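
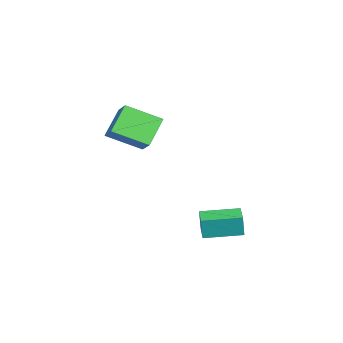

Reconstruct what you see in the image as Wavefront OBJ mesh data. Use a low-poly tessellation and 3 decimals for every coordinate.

v 3.387 1.462 -0.378
v 3.508 1.431 0.624
v 2.758 2.96 -0.257
v 2.878 2.929 0.745
v 4.202 1.811 -0.465
v 4.322 1.78 0.537
v 3.572 3.309 -0.344
v 3.693 3.278 0.658
v -0.34 -1.716 3.461
v 0.138 -3.188 4.233
v 0.409 -1.139 4.097
v 0.888 -2.611 4.869
v 0.732 -1.929 2.391
v 1.211 -3.401 3.163
v 1.482 -1.352 3.027
v 1.96 -2.824 3.799
f 2 4 1
f 5 2 1
f 1 4 3
f 3 5 1
f 2 8 4
f 6 2 5
f 6 8 2
f 4 8 3
f 7 5 3
f 3 8 7
f 7 6 5
f 8 6 7
f 10 12 9
f 13 10 9
f 9 12 11
f 11 13 9
f 10 16 12
f 14 10 13
f 14 16 10
f 12 16 11
f 15 13 11
f 11 16 15
f 15 14 13
f 16 14 15



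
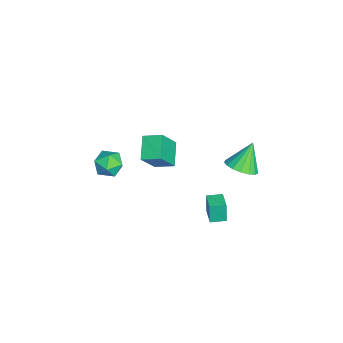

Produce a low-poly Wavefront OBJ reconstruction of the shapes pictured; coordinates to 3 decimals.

v -1.776 -2.855 -0.641
v -0.912 -3.234 -0.708
v -2.188 -3.966 0.328
v -1.324 -4.345 0.261
v -1.444 -3.515 0.7
v -1.189 -2.828 0.1
v -1.911 -4.372 -0.48
v -1.656 -3.685 -1.08
v -0.995 -4.171 -0.609
v -0.706 -3.642 0.12
v -2.394 -3.558 -0.5
v -2.105 -3.029 0.229
v 2.29 1.764 -0.338
v 2.098 1.734 0.836
v 2.143 2.642 -0.34
v 1.951 2.612 0.834
v 3.389 1.948 -0.154
v 3.197 1.918 1.02
v 3.242 2.826 -0.156
v 3.05 2.796 1.018
v -2.552 3.673 -1.439
v -1.854 3.192 -0.891
v -3.308 4.307 0.079
v -1.657 3.625 -0.973
v -1.665 4.07 -1.163
v -1.877 4.424 -1.416
v -2.243 4.606 -1.674
v -2.68 4.574 -1.878
v -3.087 4.336 -1.982
v -3.373 3.946 -1.961
v -3.47 3.494 -1.821
v -3.357 3.083 -1.593
v -3.06 2.807 -1.33
v -2.646 2.729 -1.092
v -2.211 2.868 -0.933
v -0.851 -0.954 2.402
v -0.007 -1.65 3.907
v -0.597 0.111 2.753
v 0.247 -0.584 4.257
v 0.453 -1.016 1.643
v 1.297 -1.711 3.147
v 0.707 0.05 1.993
v 1.551 -0.646 3.498
f 1 12 6
f 1 6 2
f 1 2 8
f 1 8 11
f 1 11 12
f 2 6 10
f 6 12 5
f 12 11 3
f 11 8 7
f 8 2 9
f 4 10 5
f 4 5 3
f 4 3 7
f 4 7 9
f 4 9 10
f 5 10 6
f 3 5 12
f 7 3 11
f 9 7 8
f 10 9 2
f 14 16 13
f 17 14 13
f 13 16 15
f 15 17 13
f 14 20 16
f 18 14 17
f 18 20 14
f 16 20 15
f 19 17 15
f 15 20 19
f 19 18 17
f 20 18 19
f 22 21 24
f 22 24 23
f 24 21 25
f 24 25 23
f 25 21 26
f 25 26 23
f 26 21 27
f 26 27 23
f 27 21 28
f 27 28 23
f 28 21 29
f 28 29 23
f 29 21 30
f 29 30 23
f 30 21 31
f 30 31 23
f 31 21 32
f 31 32 23
f 32 21 33
f 32 33 23
f 33 21 34
f 33 34 23
f 34 21 35
f 34 35 23
f 35 21 22
f 35 22 23
f 37 39 36
f 40 37 36
f 36 39 38
f 38 40 36
f 37 43 39
f 41 37 40
f 41 43 37
f 39 43 38
f 42 40 38
f 38 43 42
f 42 41 40
f 43 41 42



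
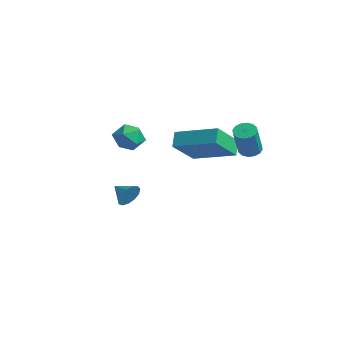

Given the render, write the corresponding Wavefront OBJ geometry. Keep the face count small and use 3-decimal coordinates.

v 1.861 2.669 0.571
v 2.236 3.057 0.593
v 2.833 2.4 2.031
v 2.459 2.011 2.009
v 2.016 3.161 0.732
v 2.613 2.503 2.17
v 1.755 3.132 0.827
v 2.352 2.475 2.265
v 1.522 2.979 0.854
v 2.119 2.322 2.292
v 1.38 2.743 0.805
v 1.978 2.086 2.243
v 1.368 2.488 0.693
v 1.965 1.83 2.131
v 1.487 2.28 0.549
v 2.084 1.623 1.987
v 1.707 2.177 0.41
v 2.304 1.519 1.848
v 1.968 2.205 0.315
v 2.565 1.548 1.753
v 2.201 2.358 0.288
v 2.798 1.701 1.726
v 2.342 2.594 0.337
v 2.94 1.937 1.775
v 2.355 2.85 0.449
v 2.952 2.192 1.887
v -1.485 -1.188 0.706
v -0.74 -1.024 0.943
v -1.42 -2.336 1.297
v -0.675 -2.172 1.534
v -1.29 -1.769 1.845
v -1.33 -1.059 1.48
v -0.83 -2.301 0.76
v -0.87 -1.591 0.395
v -0.334 -1.712 0.976
v -0.619 -1.383 1.646
v -1.541 -1.977 0.594
v -1.826 -1.648 1.264
v -3.515 -0.379 -3.701
v -3.238 -0.667 -3.15
v -4.425 -0.641 -3.379
v -3.31 -0.303 -3.057
v -3.446 0.038 -3.168
v -3.605 0.245 -3.448
v -3.735 0.255 -3.808
v -3.795 0.063 -4.134
v -3.766 -0.269 -4.323
v -3.657 -0.637 -4.314
v -3.504 -0.922 -4.11
v -3.353 -1.036 -3.776
v -3.254 -0.941 -3.418
v -1.864 2.13 -0.375
v -1.381 0.781 0.827
v -0.121 3.292 0.229
v 0.362 1.943 1.431
v -1.382 1.737 -1.011
v -0.899 0.388 0.191
v 0.361 2.899 -0.407
v 0.844 1.55 0.795
f 2 1 5
f 2 5 3
f 3 5 6
f 3 6 4
f 5 1 7
f 5 7 6
f 6 7 8
f 6 8 4
f 7 1 9
f 7 9 8
f 8 9 10
f 8 10 4
f 9 1 11
f 9 11 10
f 10 11 12
f 10 12 4
f 11 1 13
f 11 13 12
f 12 13 14
f 12 14 4
f 13 1 15
f 13 15 14
f 14 15 16
f 14 16 4
f 15 1 17
f 15 17 16
f 16 17 18
f 16 18 4
f 17 1 19
f 17 19 18
f 18 19 20
f 18 20 4
f 19 1 21
f 19 21 20
f 20 21 22
f 20 22 4
f 21 1 23
f 21 23 22
f 22 23 24
f 22 24 4
f 23 1 25
f 23 25 24
f 24 25 26
f 24 26 4
f 25 1 2
f 25 2 26
f 26 2 3
f 26 3 4
f 27 38 32
f 27 32 28
f 27 28 34
f 27 34 37
f 27 37 38
f 28 32 36
f 32 38 31
f 38 37 29
f 37 34 33
f 34 28 35
f 30 36 31
f 30 31 29
f 30 29 33
f 30 33 35
f 30 35 36
f 31 36 32
f 29 31 38
f 33 29 37
f 35 33 34
f 36 35 28
f 40 39 42
f 40 42 41
f 42 39 43
f 42 43 41
f 43 39 44
f 43 44 41
f 44 39 45
f 44 45 41
f 45 39 46
f 45 46 41
f 46 39 47
f 46 47 41
f 47 39 48
f 47 48 41
f 48 39 49
f 48 49 41
f 49 39 50
f 49 50 41
f 50 39 51
f 50 51 41
f 51 39 40
f 51 40 41
f 53 55 52
f 56 53 52
f 52 55 54
f 54 56 52
f 53 59 55
f 57 53 56
f 57 59 53
f 55 59 54
f 58 56 54
f 54 59 58
f 58 57 56
f 59 57 58



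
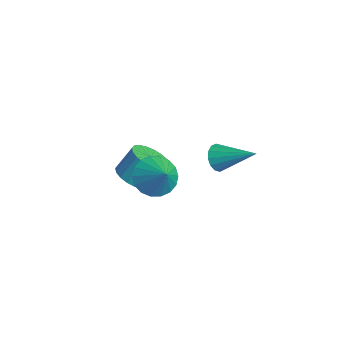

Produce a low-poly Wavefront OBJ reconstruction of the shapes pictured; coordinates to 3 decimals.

v 2.097 1.819 3.525
v 2.631 1.443 3.246
v 3.403 2.981 4.455
v 2.566 1.71 3.003
v 2.375 2.007 2.9
v 2.11 2.253 2.964
v 1.841 2.383 3.179
v 1.641 2.362 3.486
v 1.564 2.195 3.804
v 1.629 1.927 4.048
v 1.819 1.63 4.151
v 2.084 1.384 4.087
v 2.353 1.254 3.872
v 2.553 1.276 3.564
v -2.867 -0.076 -1.201
v -1.934 -0.411 -1.007
v -1.9 0.382 0.195
v -2.833 0.716 0.001
v -1.858 -0.067 -1.236
v -1.823 0.726 -0.034
v -1.956 0.275 -1.459
v -1.922 1.068 -0.257
v -2.212 0.557 -1.637
v -2.178 1.349 -0.435
v -2.581 0.729 -1.74
v -2.547 1.521 -0.538
v -3 0.761 -1.749
v -2.965 1.554 -0.548
v -3.395 0.649 -1.664
v -3.361 1.442 -0.462
v -3.7 0.412 -1.499
v -3.665 1.204 -0.297
v -3.86 0.09 -1.282
v -3.826 0.882 -0.08
v -3.849 -0.261 -1.051
v -3.814 0.532 0.151
v -3.668 -0.58 -0.846
v -3.633 0.213 0.356
v -3.348 -0.811 -0.703
v -3.314 -0.019 0.499
v -2.946 -0.916 -0.645
v -2.911 -0.123 0.557
v -2.529 -0.875 -0.684
v -2.495 -0.083 0.518
v -2.172 -0.697 -0.812
v -2.137 0.096 0.39
v 0.047 -0.214 1.285
v 0.706 -0.686 0.601
v 1.133 -0.106 2.255
v 0.755 -0.229 0.495
v 0.663 0.231 0.546
v 0.45 0.603 0.743
v 0.157 0.813 1.047
v -0.158 0.82 1.399
v -0.432 0.622 1.727
v -0.611 0.258 1.968
v -0.66 -0.199 2.074
v -0.569 -0.659 2.024
v -0.356 -1.031 1.827
v -0.063 -1.241 1.522
v 0.252 -1.248 1.171
v 0.526 -1.05 0.842
f 2 1 4
f 2 4 3
f 4 1 5
f 4 5 3
f 5 1 6
f 5 6 3
f 6 1 7
f 6 7 3
f 7 1 8
f 7 8 3
f 8 1 9
f 8 9 3
f 9 1 10
f 9 10 3
f 10 1 11
f 10 11 3
f 11 1 12
f 11 12 3
f 12 1 13
f 12 13 3
f 13 1 14
f 13 14 3
f 14 1 2
f 14 2 3
f 16 15 19
f 16 19 17
f 17 19 20
f 17 20 18
f 19 15 21
f 19 21 20
f 20 21 22
f 20 22 18
f 21 15 23
f 21 23 22
f 22 23 24
f 22 24 18
f 23 15 25
f 23 25 24
f 24 25 26
f 24 26 18
f 25 15 27
f 25 27 26
f 26 27 28
f 26 28 18
f 27 15 29
f 27 29 28
f 28 29 30
f 28 30 18
f 29 15 31
f 29 31 30
f 30 31 32
f 30 32 18
f 31 15 33
f 31 33 32
f 32 33 34
f 32 34 18
f 33 15 35
f 33 35 34
f 34 35 36
f 34 36 18
f 35 15 37
f 35 37 36
f 36 37 38
f 36 38 18
f 37 15 39
f 37 39 38
f 38 39 40
f 38 40 18
f 39 15 41
f 39 41 40
f 40 41 42
f 40 42 18
f 41 15 43
f 41 43 42
f 42 43 44
f 42 44 18
f 43 15 45
f 43 45 44
f 44 45 46
f 44 46 18
f 45 15 16
f 45 16 46
f 46 16 17
f 46 17 18
f 48 47 50
f 48 50 49
f 50 47 51
f 50 51 49
f 51 47 52
f 51 52 49
f 52 47 53
f 52 53 49
f 53 47 54
f 53 54 49
f 54 47 55
f 54 55 49
f 55 47 56
f 55 56 49
f 56 47 57
f 56 57 49
f 57 47 58
f 57 58 49
f 58 47 59
f 58 59 49
f 59 47 60
f 59 60 49
f 60 47 61
f 60 61 49
f 61 47 62
f 61 62 49
f 62 47 48
f 62 48 49



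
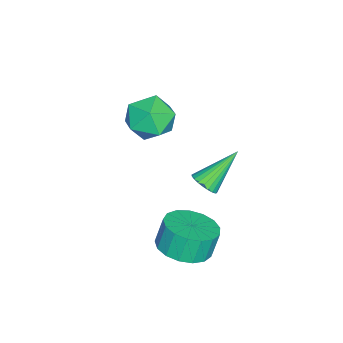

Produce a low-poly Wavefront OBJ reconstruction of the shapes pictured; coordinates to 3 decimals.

v -0.022 1.049 -0.412
v 0.799 0.767 -0.928
v -0.679 -0.427 -0.652
v 0.142 -0.709 -1.168
v 0.201 -0.552 -0.173
v 0.607 0.361 -0.024
v -0.487 -0.021 -1.556
v -0.081 0.892 -1.407
v 0.511 0.107 -1.635
v 0.936 -0.222 -0.78
v -0.816 0.562 -0.8
v -0.391 0.233 0.055
v 4.038 3.399 0.241
v 4.396 3.307 0.606
v 3.122 4.201 1.339
v 4.461 3.484 0.531
v 4.461 3.648 0.412
v 4.397 3.774 0.266
v 4.279 3.843 0.117
v 4.123 3.844 -0.014
v 3.955 3.778 -0.105
v 3.799 3.654 -0.145
v 3.68 3.491 -0.125
v 3.615 3.314 -0.05
v 3.615 3.15 0.069
v 3.679 3.024 0.215
v 3.797 2.955 0.364
v 3.953 2.953 0.495
v 4.121 3.02 0.587
v 4.277 3.144 0.626
v 3.776 2.633 -3.668
v 4.551 3.207 -3.568
v 4.279 3.402 -2.573
v 3.504 2.827 -2.672
v 4.218 3.495 -3.715
v 3.946 3.689 -2.72
v 3.783 3.585 -3.852
v 3.511 3.78 -2.856
v 3.347 3.457 -3.946
v 3.075 3.651 -2.951
v 3.009 3.14 -3.977
v 2.737 3.335 -2.981
v 2.847 2.707 -3.936
v 2.575 2.901 -2.941
v 2.898 2.257 -3.834
v 2.625 2.451 -2.839
v 3.15 1.893 -3.694
v 2.877 2.087 -2.699
v 3.545 1.698 -3.548
v 3.273 1.893 -2.553
v 3.993 1.718 -3.43
v 3.721 1.912 -2.434
v 4.392 1.947 -3.365
v 4.12 2.141 -2.37
v 4.649 2.333 -3.37
v 4.377 2.528 -2.375
v 4.707 2.788 -3.443
v 4.435 2.983 -2.448
f 1 12 6
f 1 6 2
f 1 2 8
f 1 8 11
f 1 11 12
f 2 6 10
f 6 12 5
f 12 11 3
f 11 8 7
f 8 2 9
f 4 10 5
f 4 5 3
f 4 3 7
f 4 7 9
f 4 9 10
f 5 10 6
f 3 5 12
f 7 3 11
f 9 7 8
f 10 9 2
f 14 13 16
f 14 16 15
f 16 13 17
f 16 17 15
f 17 13 18
f 17 18 15
f 18 13 19
f 18 19 15
f 19 13 20
f 19 20 15
f 20 13 21
f 20 21 15
f 21 13 22
f 21 22 15
f 22 13 23
f 22 23 15
f 23 13 24
f 23 24 15
f 24 13 25
f 24 25 15
f 25 13 26
f 25 26 15
f 26 13 27
f 26 27 15
f 27 13 28
f 27 28 15
f 28 13 29
f 28 29 15
f 29 13 30
f 29 30 15
f 30 13 14
f 30 14 15
f 32 31 35
f 32 35 33
f 33 35 36
f 33 36 34
f 35 31 37
f 35 37 36
f 36 37 38
f 36 38 34
f 37 31 39
f 37 39 38
f 38 39 40
f 38 40 34
f 39 31 41
f 39 41 40
f 40 41 42
f 40 42 34
f 41 31 43
f 41 43 42
f 42 43 44
f 42 44 34
f 43 31 45
f 43 45 44
f 44 45 46
f 44 46 34
f 45 31 47
f 45 47 46
f 46 47 48
f 46 48 34
f 47 31 49
f 47 49 48
f 48 49 50
f 48 50 34
f 49 31 51
f 49 51 50
f 50 51 52
f 50 52 34
f 51 31 53
f 51 53 52
f 52 53 54
f 52 54 34
f 53 31 55
f 53 55 54
f 54 55 56
f 54 56 34
f 55 31 57
f 55 57 56
f 56 57 58
f 56 58 34
f 57 31 32
f 57 32 58
f 58 32 33
f 58 33 34



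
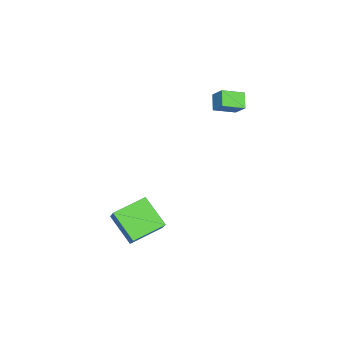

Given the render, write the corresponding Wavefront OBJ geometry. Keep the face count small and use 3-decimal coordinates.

v 3.534 -1.174 -5.195
v 2.615 -2.547 -3.836
v 2.223 0.308 -4.584
v 1.304 -1.066 -3.225
v 4.796 -0.634 -3.795
v 3.877 -2.008 -2.436
v 3.485 0.847 -3.184
v 2.566 -0.526 -1.825
v -2.849 3.293 2.093
v -3.685 3.073 2.789
v -2.332 3.942 2.918
v -3.168 3.723 3.614
v -2.152 2.137 2.566
v -2.988 1.918 3.262
v -1.635 2.787 3.391
v -2.471 2.567 4.087
f 2 4 1
f 5 2 1
f 1 4 3
f 3 5 1
f 2 8 4
f 6 2 5
f 6 8 2
f 4 8 3
f 7 5 3
f 3 8 7
f 7 6 5
f 8 6 7
f 10 12 9
f 13 10 9
f 9 12 11
f 11 13 9
f 10 16 12
f 14 10 13
f 14 16 10
f 12 16 11
f 15 13 11
f 11 16 15
f 15 14 13
f 16 14 15



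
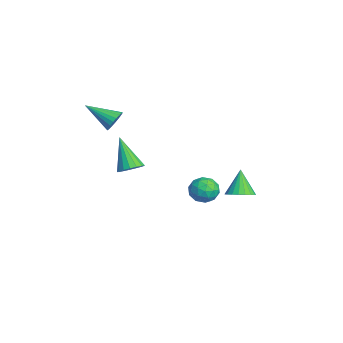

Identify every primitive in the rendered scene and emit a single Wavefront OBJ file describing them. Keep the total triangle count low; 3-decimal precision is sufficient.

v -0.089 2.772 -4.563
v 0.46 3.153 -4.296
v -0.791 2.928 -3.337
v 0.291 3.367 -4.42
v 0.056 3.478 -4.569
v -0.205 3.466 -4.716
v -0.445 3.335 -4.837
v -0.624 3.107 -4.911
v -0.71 2.82 -4.924
v -0.69 2.526 -4.875
v -0.565 2.274 -4.772
v -0.358 2.108 -4.632
v -0.105 2.057 -4.481
v 0.151 2.13 -4.344
v 0.365 2.314 -4.244
v 0.501 2.577 -4.2
v 0.535 2.874 -4.218
v -3.425 -2.468 -1.071
v -3.16 -2.292 -0.527
v -4.175 -3.752 -0.289
v -3.386 -2.158 -0.524
v -3.618 -2.078 -0.615
v -3.817 -2.065 -0.785
v -3.948 -2.122 -1.005
v -3.989 -2.239 -1.235
v -3.932 -2.395 -1.438
v -3.788 -2.564 -1.577
v -3.581 -2.716 -1.629
v -3.347 -2.826 -1.584
v -3.127 -2.873 -1.45
v -2.958 -2.85 -1.251
v -2.87 -2.761 -1.021
v -2.878 -2.622 -0.799
v -2.981 -2.456 -0.625
v -1.403 -2.04 -3.126
v -1.067 -1.59 -2.78
v -2.477 -2.4 -1.614
v -1.303 -1.425 -2.909
v -1.563 -1.401 -3.088
v -1.786 -1.523 -3.275
v -1.921 -1.764 -3.428
v -1.938 -2.068 -3.513
v -1.832 -2.365 -3.508
v -1.628 -2.588 -3.417
v -1.372 -2.686 -3.258
v -1.124 -2.635 -3.07
v -0.939 -2.448 -2.894
v -0.861 -2.168 -2.772
v -0.907 -1.858 -2.731
v 2.608 1.089 -2.766
v 3.04 1.142 -2.173
v 2.36 -0.042 -2.487
v 2.792 0.011 -1.894
v 2.158 0.382 -1.92
v 2.311 1.081 -2.093
v 3.089 0.019 -2.567
v 3.242 0.718 -2.74
v 3.338 0.48 -2.05
v 2.762 0.705 -1.65
v 2.638 0.395 -3.01
v 2.062 0.62 -2.61
v 2.845 1.215 -2.494
v 2.555 -0.115 -2.166
v 2.182 0.104 -2.182
v 2.436 0.134 -1.833
v 2.417 1.179 -2.447
v 2.671 1.21 -2.098
v 2.152 0.764 -1.95
v 2.729 -0.11 -2.562
v 2.983 -0.079 -2.213
v 2.964 0.966 -2.827
v 3.218 0.996 -2.478
v 3.248 0.336 -2.71
v 3.274 0.856 -2.073
v 3.129 0.192 -1.909
v 3.304 0.196 -2.304
v 3.394 0.607 -2.406
v 2.936 0.989 -1.838
v 2.791 0.324 -1.674
v 2.417 0.542 -1.69
v 2.507 0.953 -1.791
v 3.111 0.6 -1.766
v 2.609 0.776 -2.986
v 2.464 0.111 -2.822
v 2.893 0.147 -2.869
v 2.983 0.558 -2.97
v 2.271 0.908 -2.751
v 2.126 0.244 -2.587
v 2.006 0.493 -2.254
v 2.096 0.904 -2.356
v 2.289 0.5 -2.894
f 2 1 4
f 2 4 3
f 4 1 5
f 4 5 3
f 5 1 6
f 5 6 3
f 6 1 7
f 6 7 3
f 7 1 8
f 7 8 3
f 8 1 9
f 8 9 3
f 9 1 10
f 9 10 3
f 10 1 11
f 10 11 3
f 11 1 12
f 11 12 3
f 12 1 13
f 12 13 3
f 13 1 14
f 13 14 3
f 14 1 15
f 14 15 3
f 15 1 16
f 15 16 3
f 16 1 17
f 16 17 3
f 17 1 2
f 17 2 3
f 19 18 21
f 19 21 20
f 21 18 22
f 21 22 20
f 22 18 23
f 22 23 20
f 23 18 24
f 23 24 20
f 24 18 25
f 24 25 20
f 25 18 26
f 25 26 20
f 26 18 27
f 26 27 20
f 27 18 28
f 27 28 20
f 28 18 29
f 28 29 20
f 29 18 30
f 29 30 20
f 30 18 31
f 30 31 20
f 31 18 32
f 31 32 20
f 32 18 33
f 32 33 20
f 33 18 34
f 33 34 20
f 34 18 19
f 34 19 20
f 36 35 38
f 36 38 37
f 38 35 39
f 38 39 37
f 39 35 40
f 39 40 37
f 40 35 41
f 40 41 37
f 41 35 42
f 41 42 37
f 42 35 43
f 42 43 37
f 43 35 44
f 43 44 37
f 44 35 45
f 44 45 37
f 45 35 46
f 45 46 37
f 46 35 47
f 46 47 37
f 47 35 48
f 47 48 37
f 48 35 49
f 48 49 37
f 49 35 36
f 49 36 37
f 50 87 66
f 87 61 90
f 66 90 55
f 87 90 66
f 50 66 62
f 66 55 67
f 62 67 51
f 66 67 62
f 50 62 71
f 62 51 72
f 71 72 57
f 62 72 71
f 50 71 83
f 71 57 86
f 83 86 60
f 71 86 83
f 50 83 87
f 83 60 91
f 87 91 61
f 83 91 87
f 51 67 78
f 67 55 81
f 78 81 59
f 67 81 78
f 55 90 68
f 90 61 89
f 68 89 54
f 90 89 68
f 61 91 88
f 91 60 84
f 88 84 52
f 91 84 88
f 60 86 85
f 86 57 73
f 85 73 56
f 86 73 85
f 57 72 77
f 72 51 74
f 77 74 58
f 72 74 77
f 53 79 65
f 79 59 80
f 65 80 54
f 79 80 65
f 53 65 63
f 65 54 64
f 63 64 52
f 65 64 63
f 53 63 70
f 63 52 69
f 70 69 56
f 63 69 70
f 53 70 75
f 70 56 76
f 75 76 58
f 70 76 75
f 53 75 79
f 75 58 82
f 79 82 59
f 75 82 79
f 54 80 68
f 80 59 81
f 68 81 55
f 80 81 68
f 52 64 88
f 64 54 89
f 88 89 61
f 64 89 88
f 56 69 85
f 69 52 84
f 85 84 60
f 69 84 85
f 58 76 77
f 76 56 73
f 77 73 57
f 76 73 77
f 59 82 78
f 82 58 74
f 78 74 51
f 82 74 78



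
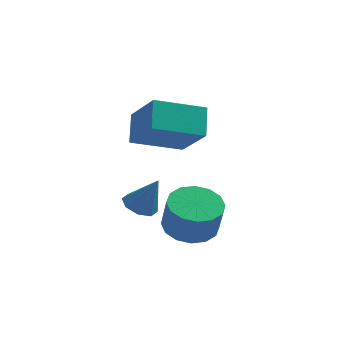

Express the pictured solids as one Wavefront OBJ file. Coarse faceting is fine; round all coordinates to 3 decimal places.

v 0.268 -3.785 0.574
v 0.688 -3.313 0.383
v 0.892 -3.835 1.826
v 0.272 -3.125 0.599
v -0.147 -3.324 0.8
v -0.323 -3.792 0.868
v -0.153 -4.257 0.765
v 0.264 -4.444 0.549
v 0.683 -4.246 0.348
v 0.859 -3.777 0.28
v 1.857 -2.427 -1.262
v 2.663 -1.836 -1.242
v 2.869 -2.161 0.062
v 2.063 -2.753 0.042
v 2.269 -1.53 -1.103
v 2.475 -1.856 0.201
v 1.764 -1.465 -1.007
v 1.971 -1.79 0.297
v 1.285 -1.657 -0.979
v 1.491 -1.983 0.325
v 0.958 -2.056 -1.027
v 1.165 -2.382 0.277
v 0.873 -2.554 -1.138
v 1.079 -2.88 0.166
v 1.051 -3.019 -1.282
v 1.257 -3.344 0.022
v 1.445 -3.324 -1.421
v 1.651 -3.65 -0.117
v 1.949 -3.39 -1.517
v 2.156 -3.715 -0.213
v 2.429 -3.197 -1.545
v 2.635 -3.523 -0.241
v 2.755 -2.798 -1.497
v 2.962 -3.124 -0.193
v 2.841 -2.3 -1.386
v 3.047 -2.626 -0.082
v -0.396 -0.297 1.475
v -0.417 0.69 2.305
v 1.414 0.271 0.844
v 1.394 1.258 1.674
v 0.486 -1.498 2.926
v 0.466 -0.511 3.756
v 2.297 -0.93 2.295
v 2.276 0.057 3.125
f 2 1 4
f 2 4 3
f 4 1 5
f 4 5 3
f 5 1 6
f 5 6 3
f 6 1 7
f 6 7 3
f 7 1 8
f 7 8 3
f 8 1 9
f 8 9 3
f 9 1 10
f 9 10 3
f 10 1 2
f 10 2 3
f 12 11 15
f 12 15 13
f 13 15 16
f 13 16 14
f 15 11 17
f 15 17 16
f 16 17 18
f 16 18 14
f 17 11 19
f 17 19 18
f 18 19 20
f 18 20 14
f 19 11 21
f 19 21 20
f 20 21 22
f 20 22 14
f 21 11 23
f 21 23 22
f 22 23 24
f 22 24 14
f 23 11 25
f 23 25 24
f 24 25 26
f 24 26 14
f 25 11 27
f 25 27 26
f 26 27 28
f 26 28 14
f 27 11 29
f 27 29 28
f 28 29 30
f 28 30 14
f 29 11 31
f 29 31 30
f 30 31 32
f 30 32 14
f 31 11 33
f 31 33 32
f 32 33 34
f 32 34 14
f 33 11 35
f 33 35 34
f 34 35 36
f 34 36 14
f 35 11 12
f 35 12 36
f 36 12 13
f 36 13 14
f 38 40 37
f 41 38 37
f 37 40 39
f 39 41 37
f 38 44 40
f 42 38 41
f 42 44 38
f 40 44 39
f 43 41 39
f 39 44 43
f 43 42 41
f 44 42 43



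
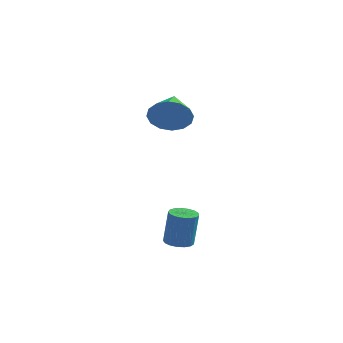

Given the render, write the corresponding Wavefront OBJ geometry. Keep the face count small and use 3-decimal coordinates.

v 3.635 -2.814 -4.307
v 4.054 -3.297 -4.307
v 4.225 -3.149 -2.673
v 3.805 -2.666 -2.673
v 4.229 -3.049 -4.348
v 4.399 -2.901 -2.713
v 4.267 -2.746 -4.379
v 4.437 -2.599 -2.745
v 4.161 -2.46 -4.394
v 4.331 -2.312 -2.759
v 3.934 -2.254 -4.389
v 4.104 -2.106 -2.754
v 3.638 -2.176 -4.365
v 3.809 -2.029 -2.731
v 3.342 -2.245 -4.328
v 3.512 -2.097 -2.694
v 3.113 -2.444 -4.286
v 3.283 -2.296 -2.652
v 3.003 -2.728 -4.249
v 3.174 -2.58 -2.615
v 3.038 -3.031 -4.226
v 3.209 -2.883 -2.591
v 3.21 -3.285 -4.221
v 3.38 -3.137 -2.586
v 3.479 -3.43 -4.235
v 3.649 -3.283 -2.601
v 3.784 -3.435 -4.267
v 3.954 -3.287 -2.632
v 2.365 -0.046 1.634
v 2.866 -0.195 2.486
v 2.015 1.586 2.126
v 3.22 -0.019 2.152
v 3.344 0.15 1.679
v 3.206 0.266 1.194
v 2.842 0.299 0.827
v 2.351 0.239 0.676
v 1.863 0.103 0.782
v 1.509 -0.073 1.117
v 1.385 -0.242 1.59
v 1.523 -0.359 2.075
v 1.887 -0.391 2.442
v 2.378 -0.332 2.593
f 2 1 5
f 2 5 3
f 3 5 6
f 3 6 4
f 5 1 7
f 5 7 6
f 6 7 8
f 6 8 4
f 7 1 9
f 7 9 8
f 8 9 10
f 8 10 4
f 9 1 11
f 9 11 10
f 10 11 12
f 10 12 4
f 11 1 13
f 11 13 12
f 12 13 14
f 12 14 4
f 13 1 15
f 13 15 14
f 14 15 16
f 14 16 4
f 15 1 17
f 15 17 16
f 16 17 18
f 16 18 4
f 17 1 19
f 17 19 18
f 18 19 20
f 18 20 4
f 19 1 21
f 19 21 20
f 20 21 22
f 20 22 4
f 21 1 23
f 21 23 22
f 22 23 24
f 22 24 4
f 23 1 25
f 23 25 24
f 24 25 26
f 24 26 4
f 25 1 27
f 25 27 26
f 26 27 28
f 26 28 4
f 27 1 2
f 27 2 28
f 28 2 3
f 28 3 4
f 30 29 32
f 30 32 31
f 32 29 33
f 32 33 31
f 33 29 34
f 33 34 31
f 34 29 35
f 34 35 31
f 35 29 36
f 35 36 31
f 36 29 37
f 36 37 31
f 37 29 38
f 37 38 31
f 38 29 39
f 38 39 31
f 39 29 40
f 39 40 31
f 40 29 41
f 40 41 31
f 41 29 42
f 41 42 31
f 42 29 30
f 42 30 31



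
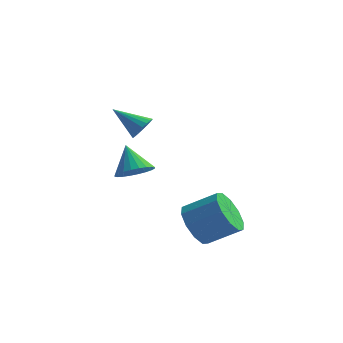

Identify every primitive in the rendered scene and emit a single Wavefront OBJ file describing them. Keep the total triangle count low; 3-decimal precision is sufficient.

v 3.256 -1.057 -1.079
v 3.829 -1.721 -1.691
v 5.177 -1.348 -0.834
v 4.604 -0.683 -0.221
v 3.842 -1.122 -1.971
v 5.19 -0.749 -1.114
v 3.631 -0.499 -1.911
v 4.979 -0.126 -1.054
v 3.277 -0.088 -1.533
v 4.625 0.285 -0.676
v 2.915 -0.047 -0.981
v 4.262 0.326 -0.124
v 2.683 -0.392 -0.466
v 4.031 -0.019 0.391
v 2.67 -0.991 -0.186
v 4.018 -0.618 0.671
v 2.881 -1.614 -0.246
v 4.229 -1.241 0.611
v 3.235 -2.025 -0.624
v 4.583 -1.652 0.233
v 3.598 -2.066 -1.176
v 4.945 -1.693 -0.319
v 0.571 0.082 3.431
v 0.902 0.322 3.923
v -0.731 0.078 4.309
v 0.811 0.556 3.788
v 0.672 0.695 3.583
v 0.513 0.713 3.347
v 0.365 0.606 3.128
v 0.259 0.395 2.969
v 0.214 0.122 2.902
v 0.24 -0.159 2.939
v 0.331 -0.392 3.074
v 0.47 -0.532 3.28
v 0.629 -0.55 3.515
v 0.777 -0.443 3.734
v 0.883 -0.232 3.893
v 0.928 0.041 3.961
v -0.84 2.632 -0.472
v -0.047 2.96 -0.203
v -1.52 3.288 0.732
v -0.162 3.22 -0.409
v -0.38 3.391 -0.625
v -0.668 3.445 -0.818
v -0.983 3.377 -0.958
v -1.276 3.194 -1.024
v -1.502 2.927 -1.006
v -1.628 2.614 -0.907
v -1.634 2.304 -0.741
v -1.519 2.045 -0.535
v -1.3 1.874 -0.319
v -1.012 1.819 -0.126
v -0.697 1.888 0.014
v -0.405 2.07 0.08
v -0.178 2.338 0.062
v -0.052 2.651 -0.037
f 2 1 5
f 2 5 3
f 3 5 6
f 3 6 4
f 5 1 7
f 5 7 6
f 6 7 8
f 6 8 4
f 7 1 9
f 7 9 8
f 8 9 10
f 8 10 4
f 9 1 11
f 9 11 10
f 10 11 12
f 10 12 4
f 11 1 13
f 11 13 12
f 12 13 14
f 12 14 4
f 13 1 15
f 13 15 14
f 14 15 16
f 14 16 4
f 15 1 17
f 15 17 16
f 16 17 18
f 16 18 4
f 17 1 19
f 17 19 18
f 18 19 20
f 18 20 4
f 19 1 21
f 19 21 20
f 20 21 22
f 20 22 4
f 21 1 2
f 21 2 22
f 22 2 3
f 22 3 4
f 24 23 26
f 24 26 25
f 26 23 27
f 26 27 25
f 27 23 28
f 27 28 25
f 28 23 29
f 28 29 25
f 29 23 30
f 29 30 25
f 30 23 31
f 30 31 25
f 31 23 32
f 31 32 25
f 32 23 33
f 32 33 25
f 33 23 34
f 33 34 25
f 34 23 35
f 34 35 25
f 35 23 36
f 35 36 25
f 36 23 37
f 36 37 25
f 37 23 38
f 37 38 25
f 38 23 24
f 38 24 25
f 40 39 42
f 40 42 41
f 42 39 43
f 42 43 41
f 43 39 44
f 43 44 41
f 44 39 45
f 44 45 41
f 45 39 46
f 45 46 41
f 46 39 47
f 46 47 41
f 47 39 48
f 47 48 41
f 48 39 49
f 48 49 41
f 49 39 50
f 49 50 41
f 50 39 51
f 50 51 41
f 51 39 52
f 51 52 41
f 52 39 53
f 52 53 41
f 53 39 54
f 53 54 41
f 54 39 55
f 54 55 41
f 55 39 56
f 55 56 41
f 56 39 40
f 56 40 41



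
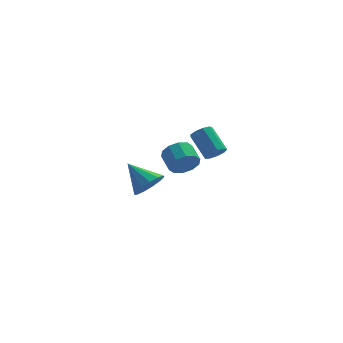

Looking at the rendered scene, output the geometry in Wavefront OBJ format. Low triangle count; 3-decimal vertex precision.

v 2.462 0.902 -0.863
v 2.948 1.282 -0.992
v 2.344 2.398 0.014
v 1.858 2.018 0.143
v 2.626 1.356 -1.268
v 2.021 2.472 -0.262
v 2.227 1.218 -1.355
v 1.622 2.334 -0.348
v 1.938 0.932 -1.212
v 1.334 2.048 -0.205
v 1.895 0.632 -0.905
v 1.29 1.748 0.101
v 2.117 0.458 -0.579
v 1.512 1.574 0.427
v 2.5 0.492 -0.386
v 1.896 1.608 0.62
v 2.866 0.718 -0.416
v 2.262 1.834 0.59
v 3.043 1.03 -0.656
v 2.439 2.146 0.351
v 1.191 3.403 -2.967
v 1.722 3.261 -2.293
v 1.42 4.296 -1.838
v 0.889 4.437 -2.513
v 2.004 3.512 -2.676
v 1.701 4.547 -2.222
v 1.975 3.721 -3.171
v 1.673 4.756 -2.716
v 1.646 3.808 -3.588
v 1.344 4.843 -3.133
v 1.144 3.741 -3.768
v 0.842 4.775 -3.313
v 0.66 3.544 -3.642
v 0.358 4.579 -3.187
v 0.379 3.293 -3.258
v 0.076 4.328 -2.804
v 0.407 3.084 -2.764
v 0.105 4.119 -2.309
v 0.736 2.997 -2.347
v 0.434 4.032 -1.892
v 1.238 3.065 -2.167
v 0.936 4.099 -1.712
v -1.162 -2.714 -0.821
v -0.787 -3.102 -0.088
v -2.118 -1.746 0.181
v -0.495 -2.696 -0.202
v -0.415 -2.296 -0.513
v -0.572 -2.029 -0.921
v -0.917 -1.979 -1.298
v -1.339 -2.163 -1.523
v -1.705 -2.522 -1.525
v -1.899 -2.942 -1.304
v -1.859 -3.29 -0.93
v -1.597 -3.455 -0.521
v -1.198 -3.385 -0.207
f 2 1 5
f 2 5 3
f 3 5 6
f 3 6 4
f 5 1 7
f 5 7 6
f 6 7 8
f 6 8 4
f 7 1 9
f 7 9 8
f 8 9 10
f 8 10 4
f 9 1 11
f 9 11 10
f 10 11 12
f 10 12 4
f 11 1 13
f 11 13 12
f 12 13 14
f 12 14 4
f 13 1 15
f 13 15 14
f 14 15 16
f 14 16 4
f 15 1 17
f 15 17 16
f 16 17 18
f 16 18 4
f 17 1 19
f 17 19 18
f 18 19 20
f 18 20 4
f 19 1 2
f 19 2 20
f 20 2 3
f 20 3 4
f 22 21 25
f 22 25 23
f 23 25 26
f 23 26 24
f 25 21 27
f 25 27 26
f 26 27 28
f 26 28 24
f 27 21 29
f 27 29 28
f 28 29 30
f 28 30 24
f 29 21 31
f 29 31 30
f 30 31 32
f 30 32 24
f 31 21 33
f 31 33 32
f 32 33 34
f 32 34 24
f 33 21 35
f 33 35 34
f 34 35 36
f 34 36 24
f 35 21 37
f 35 37 36
f 36 37 38
f 36 38 24
f 37 21 39
f 37 39 38
f 38 39 40
f 38 40 24
f 39 21 41
f 39 41 40
f 40 41 42
f 40 42 24
f 41 21 22
f 41 22 42
f 42 22 23
f 42 23 24
f 44 43 46
f 44 46 45
f 46 43 47
f 46 47 45
f 47 43 48
f 47 48 45
f 48 43 49
f 48 49 45
f 49 43 50
f 49 50 45
f 50 43 51
f 50 51 45
f 51 43 52
f 51 52 45
f 52 43 53
f 52 53 45
f 53 43 54
f 53 54 45
f 54 43 55
f 54 55 45
f 55 43 44
f 55 44 45



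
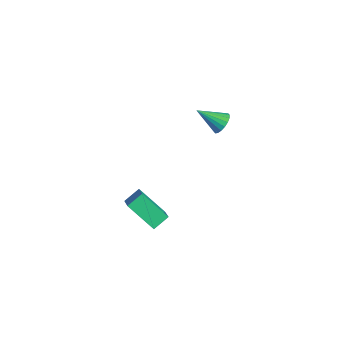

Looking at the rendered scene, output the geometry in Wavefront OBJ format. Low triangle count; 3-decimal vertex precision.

v -4.382 -1.658 -3.782
v -4.509 -0.681 -3.229
v -3.031 -0.699 -5.168
v -3.157 0.278 -4.615
v -3.263 -1.998 -2.925
v -3.389 -1.021 -2.372
v -1.911 -1.039 -4.311
v -2.038 -0.062 -3.758
v -2.363 3.379 3.158
v -2.088 3.698 3.754
v -3.177 2.241 4.142
v -2.367 3.858 3.709
v -2.645 3.923 3.554
v -2.867 3.881 3.321
v -2.989 3.739 3.055
v -2.988 3.525 2.81
v -2.862 3.283 2.634
v -2.637 3.059 2.562
v -2.359 2.899 2.608
v -2.081 2.834 2.762
v -1.858 2.877 2.996
v -1.736 3.019 3.261
v -1.738 3.232 3.506
v -1.864 3.474 3.682
f 2 4 1
f 5 2 1
f 1 4 3
f 3 5 1
f 2 8 4
f 6 2 5
f 6 8 2
f 4 8 3
f 7 5 3
f 3 8 7
f 7 6 5
f 8 6 7
f 10 9 12
f 10 12 11
f 12 9 13
f 12 13 11
f 13 9 14
f 13 14 11
f 14 9 15
f 14 15 11
f 15 9 16
f 15 16 11
f 16 9 17
f 16 17 11
f 17 9 18
f 17 18 11
f 18 9 19
f 18 19 11
f 19 9 20
f 19 20 11
f 20 9 21
f 20 21 11
f 21 9 22
f 21 22 11
f 22 9 23
f 22 23 11
f 23 9 24
f 23 24 11
f 24 9 10
f 24 10 11



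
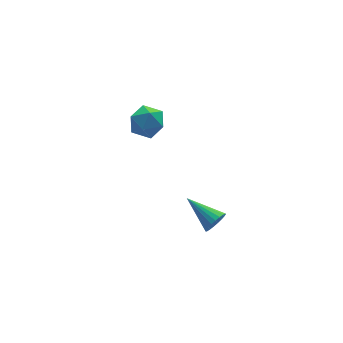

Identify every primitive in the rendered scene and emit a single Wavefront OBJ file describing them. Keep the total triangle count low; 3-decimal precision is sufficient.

v 0.487 -3.326 -0.38
v 0.801 -3.414 0.171
v -0.207 -1.794 0.26
v 0.977 -3.275 0.029
v 1.069 -3.144 -0.184
v 1.06 -3.045 -0.431
v 0.952 -2.995 -0.669
v 0.764 -3.002 -0.857
v 0.528 -3.065 -0.963
v 0.284 -3.173 -0.967
v 0.076 -3.307 -0.871
v -0.061 -3.445 -0.689
v -0.103 -3.563 -0.454
v -0.043 -3.639 -0.206
v 0.108 -3.662 0.012
v 0.325 -3.626 0.162
v 0.57 -3.538 0.218
v -0.35 3.951 1.09
v 0.192 3.845 1.884
v -0.032 2.475 0.676
v 0.51 2.369 1.47
v -0.45 2.457 1.548
v -0.647 3.369 1.804
v 0.807 2.951 0.756
v 0.61 3.863 1.012
v 0.907 3.227 1.678
v 0.13 2.922 2.167
v 0.03 3.398 0.393
v -0.747 3.093 0.882
f 2 1 4
f 2 4 3
f 4 1 5
f 4 5 3
f 5 1 6
f 5 6 3
f 6 1 7
f 6 7 3
f 7 1 8
f 7 8 3
f 8 1 9
f 8 9 3
f 9 1 10
f 9 10 3
f 10 1 11
f 10 11 3
f 11 1 12
f 11 12 3
f 12 1 13
f 12 13 3
f 13 1 14
f 13 14 3
f 14 1 15
f 14 15 3
f 15 1 16
f 15 16 3
f 16 1 17
f 16 17 3
f 17 1 2
f 17 2 3
f 18 29 23
f 18 23 19
f 18 19 25
f 18 25 28
f 18 28 29
f 19 23 27
f 23 29 22
f 29 28 20
f 28 25 24
f 25 19 26
f 21 27 22
f 21 22 20
f 21 20 24
f 21 24 26
f 21 26 27
f 22 27 23
f 20 22 29
f 24 20 28
f 26 24 25
f 27 26 19



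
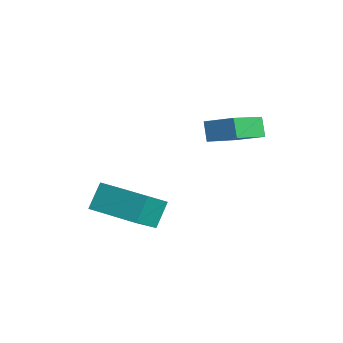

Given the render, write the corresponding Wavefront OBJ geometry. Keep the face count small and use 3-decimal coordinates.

v -4.101 -0.208 -1.494
v -3.489 -1.414 -0.368
v -4.404 0.463 -0.611
v -3.793 -0.743 0.515
v -2.427 0.603 -1.535
v -1.816 -0.603 -0.409
v -2.731 1.274 -0.652
v -2.119 0.068 0.474
v -2.302 3.642 2.834
v -1.729 2.047 3.649
v -1.4 4.196 3.285
v -0.827 2.601 4.099
v -1.853 3.459 2.161
v -1.28 1.864 2.975
v -0.951 4.013 2.611
v -0.378 2.418 3.426
f 2 4 1
f 5 2 1
f 1 4 3
f 3 5 1
f 2 8 4
f 6 2 5
f 6 8 2
f 4 8 3
f 7 5 3
f 3 8 7
f 7 6 5
f 8 6 7
f 10 12 9
f 13 10 9
f 9 12 11
f 11 13 9
f 10 16 12
f 14 10 13
f 14 16 10
f 12 16 11
f 15 13 11
f 11 16 15
f 15 14 13
f 16 14 15



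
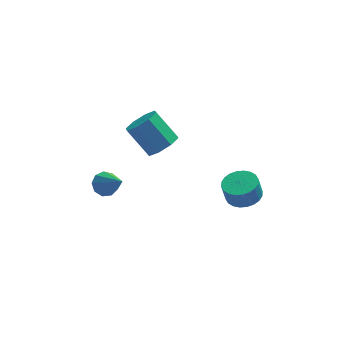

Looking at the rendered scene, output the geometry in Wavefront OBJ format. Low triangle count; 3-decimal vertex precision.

v 0.149 -1.551 1.565
v 0.892 -0.941 1.757
v -0.146 -0.1 3.107
v -0.889 -0.709 2.915
v 0.428 -0.672 1.232
v -0.61 0.169 2.583
v -0.199 -0.918 0.903
v -1.238 -0.076 2.253
v -0.622 -1.534 0.961
v -1.661 -0.693 2.311
v -0.594 -2.16 1.373
v -1.632 -1.319 2.723
v -0.13 -2.429 1.897
v -1.168 -1.588 3.248
v 0.498 -2.184 2.227
v -0.541 -1.342 3.577
v 0.921 -1.567 2.169
v -0.118 -0.726 3.519
v 4.096 -3.271 -1.208
v 4.784 -3.926 -1.071
v 4.552 -3.945 0.004
v 3.864 -3.289 -0.132
v 4.976 -3.608 -1.024
v 4.744 -3.626 0.051
v 5.034 -3.238 -1.005
v 4.802 -3.257 0.07
v 4.949 -2.874 -1.017
v 4.717 -2.892 0.058
v 4.734 -2.569 -1.058
v 4.502 -2.588 0.017
v 4.422 -2.372 -1.122
v 4.191 -2.391 -0.047
v 4.06 -2.311 -1.199
v 3.829 -2.33 -0.123
v 3.704 -2.397 -1.277
v 3.473 -2.415 -0.202
v 3.408 -2.615 -1.344
v 3.176 -2.634 -0.269
v 3.216 -2.934 -1.391
v 2.984 -2.952 -0.316
v 3.158 -3.303 -1.41
v 2.926 -3.322 -0.335
v 3.243 -3.668 -1.398
v 3.011 -3.686 -0.323
v 3.458 -3.972 -1.357
v 3.226 -3.991 -0.282
v 3.769 -4.169 -1.293
v 3.538 -4.188 -0.218
v 4.131 -4.23 -1.217
v 3.9 -4.249 -0.141
v 4.487 -4.145 -1.138
v 4.256 -4.163 -0.063
v -2.754 0.041 -3.041
v -2.113 -0.04 -3.46
v -1.926 -1.301 -1.519
v -2.062 0.367 -3.129
v -2.334 0.621 -2.757
v -2.803 0.603 -2.517
v -3.249 0.323 -2.523
v -3.463 -0.09 -2.77
v -3.345 -0.442 -3.144
v -2.95 -0.568 -3.47
v -2.464 -0.409 -3.594
f 2 1 5
f 2 5 3
f 3 5 6
f 3 6 4
f 5 1 7
f 5 7 6
f 6 7 8
f 6 8 4
f 7 1 9
f 7 9 8
f 8 9 10
f 8 10 4
f 9 1 11
f 9 11 10
f 10 11 12
f 10 12 4
f 11 1 13
f 11 13 12
f 12 13 14
f 12 14 4
f 13 1 15
f 13 15 14
f 14 15 16
f 14 16 4
f 15 1 17
f 15 17 16
f 16 17 18
f 16 18 4
f 17 1 2
f 17 2 18
f 18 2 3
f 18 3 4
f 20 19 23
f 20 23 21
f 21 23 24
f 21 24 22
f 23 19 25
f 23 25 24
f 24 25 26
f 24 26 22
f 25 19 27
f 25 27 26
f 26 27 28
f 26 28 22
f 27 19 29
f 27 29 28
f 28 29 30
f 28 30 22
f 29 19 31
f 29 31 30
f 30 31 32
f 30 32 22
f 31 19 33
f 31 33 32
f 32 33 34
f 32 34 22
f 33 19 35
f 33 35 34
f 34 35 36
f 34 36 22
f 35 19 37
f 35 37 36
f 36 37 38
f 36 38 22
f 37 19 39
f 37 39 38
f 38 39 40
f 38 40 22
f 39 19 41
f 39 41 40
f 40 41 42
f 40 42 22
f 41 19 43
f 41 43 42
f 42 43 44
f 42 44 22
f 43 19 45
f 43 45 44
f 44 45 46
f 44 46 22
f 45 19 47
f 45 47 46
f 46 47 48
f 46 48 22
f 47 19 49
f 47 49 48
f 48 49 50
f 48 50 22
f 49 19 51
f 49 51 50
f 50 51 52
f 50 52 22
f 51 19 20
f 51 20 52
f 52 20 21
f 52 21 22
f 54 53 56
f 54 56 55
f 56 53 57
f 56 57 55
f 57 53 58
f 57 58 55
f 58 53 59
f 58 59 55
f 59 53 60
f 59 60 55
f 60 53 61
f 60 61 55
f 61 53 62
f 61 62 55
f 62 53 63
f 62 63 55
f 63 53 54
f 63 54 55



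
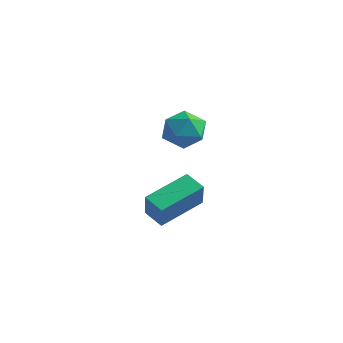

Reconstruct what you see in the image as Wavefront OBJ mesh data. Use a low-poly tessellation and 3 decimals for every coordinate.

v -2.339 3.096 -2.8
v -1.79 3.763 -2.926
v -1.25 2.197 -2.814
v -0.701 2.864 -2.94
v -1.113 2.776 -2.176
v -1.786 3.332 -2.167
v -1.254 2.628 -3.573
v -1.927 3.184 -3.564
v -1.119 3.473 -3.404
v -1.033 3.565 -2.54
v -2.007 2.395 -3.2
v -1.921 2.487 -2.336
v 0.993 -1.291 -4.925
v 0.253 -1.212 -4.605
v 1.401 0.298 -4.374
v 0.662 0.376 -4.054
v 1.378 -1.736 -3.926
v 0.639 -1.658 -3.606
v 1.787 -0.148 -3.375
v 1.047 -0.069 -3.055
f 1 12 6
f 1 6 2
f 1 2 8
f 1 8 11
f 1 11 12
f 2 6 10
f 6 12 5
f 12 11 3
f 11 8 7
f 8 2 9
f 4 10 5
f 4 5 3
f 4 3 7
f 4 7 9
f 4 9 10
f 5 10 6
f 3 5 12
f 7 3 11
f 9 7 8
f 10 9 2
f 14 16 13
f 17 14 13
f 13 16 15
f 15 17 13
f 14 20 16
f 18 14 17
f 18 20 14
f 16 20 15
f 19 17 15
f 15 20 19
f 19 18 17
f 20 18 19



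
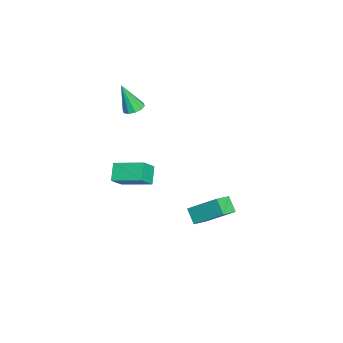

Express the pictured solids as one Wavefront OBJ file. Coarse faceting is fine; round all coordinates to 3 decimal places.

v -3.495 -1.722 2.837
v -3.108 -2.226 2.659
v -3.585 -2.418 4.623
v -2.868 -1.923 2.79
v -2.868 -1.543 2.938
v -3.107 -1.231 3.047
v -3.494 -1.107 3.076
v -3.882 -1.217 3.014
v -4.122 -1.52 2.884
v -4.122 -1.9 2.735
v -3.883 -2.212 2.626
v -3.496 -2.336 2.597
v -1.619 2.152 -3.79
v -0.727 1.551 -3.356
v -1.157 3.814 -2.441
v -0.264 3.214 -2.007
v -0.956 2.586 -4.553
v -0.063 1.986 -4.119
v -0.493 4.249 -3.204
v 0.399 3.648 -2.77
v 1.186 -1.828 -0.055
v 0.299 -1.823 0.723
v 1.639 -0.096 0.449
v 0.752 -0.091 1.227
v 1.928 -2.269 0.793
v 1.041 -2.264 1.571
v 2.381 -0.537 1.297
v 1.494 -0.532 2.075
f 2 1 4
f 2 4 3
f 4 1 5
f 4 5 3
f 5 1 6
f 5 6 3
f 6 1 7
f 6 7 3
f 7 1 8
f 7 8 3
f 8 1 9
f 8 9 3
f 9 1 10
f 9 10 3
f 10 1 11
f 10 11 3
f 11 1 12
f 11 12 3
f 12 1 2
f 12 2 3
f 14 16 13
f 17 14 13
f 13 16 15
f 15 17 13
f 14 20 16
f 18 14 17
f 18 20 14
f 16 20 15
f 19 17 15
f 15 20 19
f 19 18 17
f 20 18 19
f 22 24 21
f 25 22 21
f 21 24 23
f 23 25 21
f 22 28 24
f 26 22 25
f 26 28 22
f 24 28 23
f 27 25 23
f 23 28 27
f 27 26 25
f 28 26 27



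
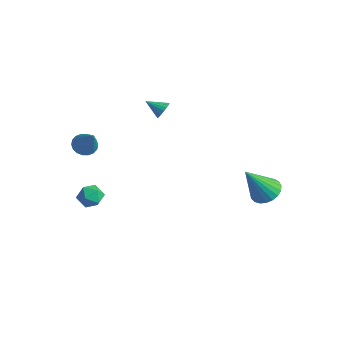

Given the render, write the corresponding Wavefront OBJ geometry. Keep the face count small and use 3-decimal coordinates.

v -1.706 -2.59 0.688
v -1.183 -2.46 0.307
v -0.654 -2.83 2.052
v -1.256 -2.195 0.41
v -1.419 -2.008 0.568
v -1.638 -1.937 0.75
v -1.871 -1.994 0.919
v -2.071 -2.17 1.043
v -2.199 -2.429 1.096
v -2.23 -2.72 1.068
v -2.156 -2.985 0.965
v -1.994 -3.172 0.807
v -1.775 -3.244 0.626
v -1.542 -3.186 0.456
v -1.342 -3.01 0.333
v -1.213 -2.751 0.279
v 3.851 4.095 -2.775
v 4.581 4.406 -2.471
v 3.569 2.965 -0.945
v 4.347 4.646 -2.359
v 4.027 4.79 -2.319
v 3.677 4.815 -2.358
v 3.356 4.715 -2.469
v 3.122 4.508 -2.633
v 3.013 4.229 -2.821
v 3.049 3.928 -3.002
v 3.224 3.655 -3.144
v 3.507 3.459 -3.221
v 3.85 3.372 -3.222
v 4.193 3.411 -3.145
v 4.476 3.568 -3.005
v 4.652 3.816 -2.825
v 4.689 4.112 -2.636
v -2.615 -2.159 -3.386
v -2.162 -1.691 -3.022
v -1.658 -2.689 -3.898
v -1.205 -2.221 -3.534
v -1.583 -2.743 -3.157
v -2.174 -2.415 -2.841
v -1.646 -1.965 -4.079
v -2.237 -1.637 -3.763
v -1.562 -1.571 -3.451
v -1.523 -2.052 -2.881
v -2.297 -2.328 -4.039
v -2.258 -2.809 -3.469
v -0.976 1.677 1.571
v -0.612 1.4 1.858
v -1.744 1.183 2.069
v -0.65 1.595 1.994
v -0.752 1.806 2.045
v -0.898 1.992 2.003
v -1.06 2.115 1.876
v -1.206 2.152 1.688
v -1.305 2.094 1.477
v -1.34 1.954 1.284
v -1.302 1.759 1.149
v -1.2 1.548 1.097
v -1.053 1.362 1.139
v -0.891 1.239 1.267
v -0.746 1.202 1.455
v -0.646 1.26 1.666
f 2 1 4
f 2 4 3
f 4 1 5
f 4 5 3
f 5 1 6
f 5 6 3
f 6 1 7
f 6 7 3
f 7 1 8
f 7 8 3
f 8 1 9
f 8 9 3
f 9 1 10
f 9 10 3
f 10 1 11
f 10 11 3
f 11 1 12
f 11 12 3
f 12 1 13
f 12 13 3
f 13 1 14
f 13 14 3
f 14 1 15
f 14 15 3
f 15 1 16
f 15 16 3
f 16 1 2
f 16 2 3
f 18 17 20
f 18 20 19
f 20 17 21
f 20 21 19
f 21 17 22
f 21 22 19
f 22 17 23
f 22 23 19
f 23 17 24
f 23 24 19
f 24 17 25
f 24 25 19
f 25 17 26
f 25 26 19
f 26 17 27
f 26 27 19
f 27 17 28
f 27 28 19
f 28 17 29
f 28 29 19
f 29 17 30
f 29 30 19
f 30 17 31
f 30 31 19
f 31 17 32
f 31 32 19
f 32 17 33
f 32 33 19
f 33 17 18
f 33 18 19
f 34 45 39
f 34 39 35
f 34 35 41
f 34 41 44
f 34 44 45
f 35 39 43
f 39 45 38
f 45 44 36
f 44 41 40
f 41 35 42
f 37 43 38
f 37 38 36
f 37 36 40
f 37 40 42
f 37 42 43
f 38 43 39
f 36 38 45
f 40 36 44
f 42 40 41
f 43 42 35
f 47 46 49
f 47 49 48
f 49 46 50
f 49 50 48
f 50 46 51
f 50 51 48
f 51 46 52
f 51 52 48
f 52 46 53
f 52 53 48
f 53 46 54
f 53 54 48
f 54 46 55
f 54 55 48
f 55 46 56
f 55 56 48
f 56 46 57
f 56 57 48
f 57 46 58
f 57 58 48
f 58 46 59
f 58 59 48
f 59 46 60
f 59 60 48
f 60 46 61
f 60 61 48
f 61 46 47
f 61 47 48



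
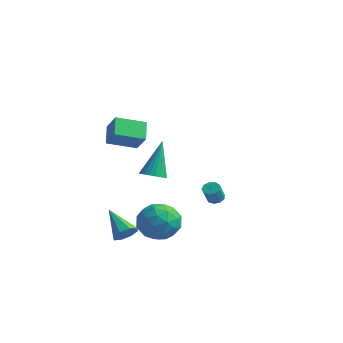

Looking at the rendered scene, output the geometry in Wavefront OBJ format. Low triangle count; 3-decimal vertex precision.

v -0.827 -3.995 -2.731
v -0.428 -4.13 -2.159
v -2.273 -3.605 -1.629
v -0.403 -3.609 -2.312
v -0.627 -3.315 -2.71
v -0.967 -3.419 -3.12
v -1.225 -3.861 -3.303
v -1.25 -4.382 -3.15
v -1.027 -4.676 -2.752
v -0.686 -4.572 -2.341
v -0.717 2.918 -2.72
v -0.272 2.749 -2.873
v -0.158 2.214 -1.954
v -0.603 2.382 -1.8
v -0.234 3.045 -2.705
v -0.12 2.509 -1.786
v -0.422 3.281 -2.545
v -0.307 2.745 -1.625
v -0.748 3.347 -2.465
v -0.634 2.812 -1.546
v -1.059 3.213 -2.505
v -0.945 2.677 -1.586
v -1.211 2.94 -2.645
v -1.097 2.404 -1.726
v -1.131 2.657 -2.82
v -1.017 2.121 -1.901
v -0.858 2.496 -2.948
v -0.744 1.96 -2.029
v -0.519 2.533 -2.969
v -0.404 1.997 -2.05
v -0.894 -4.631 4.322
v -1.499 -3.889 5.045
v -1.684 -4.388 3.411
v -2.289 -3.646 4.134
v 0.029 -3.414 3.846
v -0.576 -2.672 4.569
v -0.761 -3.171 2.935
v -1.366 -2.429 3.658
v -0.782 -2.748 -1.86
v -0.122 -2.201 -2.712
v 0.842 -3.539 -1.108
v 1.502 -2.992 -1.96
v 0.97 -2.337 -1.094
v -0.034 -1.848 -1.559
v 0.754 -3.892 -2.261
v -0.25 -3.403 -2.726
v 0.827 -2.908 -2.96
v 0.961 -1.947 -2.239
v -0.241 -3.793 -1.581
v -0.107 -2.832 -0.86
v -0.595 -2.405 -2.352
v 1.315 -3.335 -1.468
v 1.002 -2.95 -0.959
v 1.39 -2.628 -1.46
v -0.543 -2.198 -1.674
v -0.155 -1.876 -2.175
v 0.487 -1.956 -1.224
v 0.875 -3.864 -1.645
v 1.263 -3.542 -2.146
v -0.67 -3.112 -2.36
v -0.282 -2.79 -2.861
v 0.233 -3.784 -2.596
v 0.351 -2.499 -2.998
v 1.306 -2.964 -2.557
v 0.866 -3.493 -2.734
v 0.276 -3.206 -3.007
v 0.43 -1.934 -2.574
v 1.385 -2.399 -2.133
v 1.072 -2.014 -1.624
v 0.482 -1.727 -1.897
v 0.988 -2.349 -2.72
v -0.665 -3.341 -1.687
v 0.29 -3.806 -1.246
v 0.238 -4.013 -1.923
v -0.352 -3.726 -2.196
v -0.586 -2.776 -1.263
v 0.369 -3.241 -0.822
v 0.444 -2.534 -0.813
v -0.146 -2.247 -1.086
v -0.268 -3.391 -1.1
v 0.667 -3.665 1.641
v 1.076 -3.152 1.427
v 0.433 -2.675 3.579
v 0.816 -3.058 1.348
v 0.531 -3.07 1.32
v 0.269 -3.184 1.347
v 0.076 -3.382 1.424
v -0.014 -3.629 1.539
v 0.013 -3.882 1.672
v 0.153 -4.097 1.799
v 0.382 -4.238 1.899
v 0.661 -4.28 1.954
v 0.94 -4.216 1.955
v 1.173 -4.056 1.901
v 1.318 -3.829 1.803
v 1.35 -3.573 1.676
v 1.265 -3.334 1.543
f 2 1 4
f 2 4 3
f 4 1 5
f 4 5 3
f 5 1 6
f 5 6 3
f 6 1 7
f 6 7 3
f 7 1 8
f 7 8 3
f 8 1 9
f 8 9 3
f 9 1 10
f 9 10 3
f 10 1 2
f 10 2 3
f 12 11 15
f 12 15 13
f 13 15 16
f 13 16 14
f 15 11 17
f 15 17 16
f 16 17 18
f 16 18 14
f 17 11 19
f 17 19 18
f 18 19 20
f 18 20 14
f 19 11 21
f 19 21 20
f 20 21 22
f 20 22 14
f 21 11 23
f 21 23 22
f 22 23 24
f 22 24 14
f 23 11 25
f 23 25 24
f 24 25 26
f 24 26 14
f 25 11 27
f 25 27 26
f 26 27 28
f 26 28 14
f 27 11 29
f 27 29 28
f 28 29 30
f 28 30 14
f 29 11 12
f 29 12 30
f 30 12 13
f 30 13 14
f 32 34 31
f 35 32 31
f 31 34 33
f 33 35 31
f 32 38 34
f 36 32 35
f 36 38 32
f 34 38 33
f 37 35 33
f 33 38 37
f 37 36 35
f 38 36 37
f 39 76 55
f 76 50 79
f 55 79 44
f 76 79 55
f 39 55 51
f 55 44 56
f 51 56 40
f 55 56 51
f 39 51 60
f 51 40 61
f 60 61 46
f 51 61 60
f 39 60 72
f 60 46 75
f 72 75 49
f 60 75 72
f 39 72 76
f 72 49 80
f 76 80 50
f 72 80 76
f 40 56 67
f 56 44 70
f 67 70 48
f 56 70 67
f 44 79 57
f 79 50 78
f 57 78 43
f 79 78 57
f 50 80 77
f 80 49 73
f 77 73 41
f 80 73 77
f 49 75 74
f 75 46 62
f 74 62 45
f 75 62 74
f 46 61 66
f 61 40 63
f 66 63 47
f 61 63 66
f 42 68 54
f 68 48 69
f 54 69 43
f 68 69 54
f 42 54 52
f 54 43 53
f 52 53 41
f 54 53 52
f 42 52 59
f 52 41 58
f 59 58 45
f 52 58 59
f 42 59 64
f 59 45 65
f 64 65 47
f 59 65 64
f 42 64 68
f 64 47 71
f 68 71 48
f 64 71 68
f 43 69 57
f 69 48 70
f 57 70 44
f 69 70 57
f 41 53 77
f 53 43 78
f 77 78 50
f 53 78 77
f 45 58 74
f 58 41 73
f 74 73 49
f 58 73 74
f 47 65 66
f 65 45 62
f 66 62 46
f 65 62 66
f 48 71 67
f 71 47 63
f 67 63 40
f 71 63 67
f 82 81 84
f 82 84 83
f 84 81 85
f 84 85 83
f 85 81 86
f 85 86 83
f 86 81 87
f 86 87 83
f 87 81 88
f 87 88 83
f 88 81 89
f 88 89 83
f 89 81 90
f 89 90 83
f 90 81 91
f 90 91 83
f 91 81 92
f 91 92 83
f 92 81 93
f 92 93 83
f 93 81 94
f 93 94 83
f 94 81 95
f 94 95 83
f 95 81 96
f 95 96 83
f 96 81 97
f 96 97 83
f 97 81 82
f 97 82 83



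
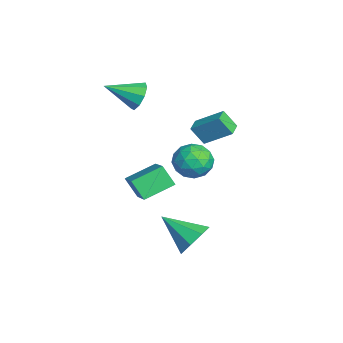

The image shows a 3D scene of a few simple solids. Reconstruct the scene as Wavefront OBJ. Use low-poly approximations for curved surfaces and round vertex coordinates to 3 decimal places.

v 2.808 1.22 -2.954
v 3.54 0.468 -3.248
v 1.732 -0.26 -1.846
v 3.745 0.852 -2.536
v 3.401 1.452 -2.069
v 2.71 1.916 -2.121
v 2.076 1.973 -2.66
v 1.871 1.589 -3.372
v 2.215 0.989 -3.839
v 2.907 0.525 -3.788
v 0.789 1.968 1.81
v 1.768 2.174 1.425
v 1.312 0.386 2.295
v 2.291 0.592 1.91
v 1.939 1.106 2.783
v 1.616 2.084 2.483
v 1.464 0.476 1.237
v 1.141 1.454 0.937
v 2.186 1.252 1.071
v 2.479 1.641 2.026
v 0.601 0.919 1.694
v 0.894 1.308 2.649
v 1.233 2.21 1.575
v 1.847 0.35 2.145
v 1.64 0.652 2.658
v 2.216 0.773 2.432
v 1.143 2.157 2.197
v 1.719 2.278 1.971
v 1.819 1.651 2.768
v 1.361 0.282 1.749
v 1.937 0.403 1.523
v 0.864 1.787 1.288
v 1.44 1.908 1.062
v 1.261 0.909 0.952
v 2.054 1.789 1.141
v 2.361 0.859 1.426
v 1.875 0.791 1.03
v 1.685 1.365 0.854
v 2.226 2.018 1.702
v 2.534 1.088 1.987
v 2.327 1.39 2.5
v 2.137 1.965 2.324
v 2.472 1.476 1.494
v 0.546 1.472 1.733
v 0.854 0.542 2.018
v 0.943 0.595 1.396
v 0.753 1.17 1.22
v 0.719 1.701 2.294
v 1.026 0.771 2.579
v 1.395 1.195 2.866
v 1.205 1.769 2.69
v 0.608 1.084 2.226
v -0.667 -1.424 -0.835
v -1.154 0.183 -0.213
v -2.273 -1.567 -1.721
v -2.76 0.039 -1.099
v -0.14 -0.859 -1.881
v -0.627 0.747 -1.259
v -1.746 -1.003 -2.767
v -2.233 0.604 -2.145
v -3.498 -0.676 3.462
v -3.227 -0.298 4.244
v -3.562 -2.404 4.318
v -3.848 -0.292 4.209
v -4.306 -0.466 3.824
v -4.385 -0.738 3.269
v -4.049 -0.981 2.805
v -3.455 -1.081 2.648
v -2.881 -0.991 2.872
v -2.595 -0.754 3.371
v -2.732 -0.481 3.914
v -1.866 2.576 1.331
v -2.1 1.938 2.307
v -1.233 3.877 2.334
v -1.468 3.238 3.31
v -1.072 2.222 1.29
v -1.307 1.583 2.266
v -0.44 3.522 2.293
v -0.674 2.884 3.269
f 2 1 4
f 2 4 3
f 4 1 5
f 4 5 3
f 5 1 6
f 5 6 3
f 6 1 7
f 6 7 3
f 7 1 8
f 7 8 3
f 8 1 9
f 8 9 3
f 9 1 10
f 9 10 3
f 10 1 2
f 10 2 3
f 11 48 27
f 48 22 51
f 27 51 16
f 48 51 27
f 11 27 23
f 27 16 28
f 23 28 12
f 27 28 23
f 11 23 32
f 23 12 33
f 32 33 18
f 23 33 32
f 11 32 44
f 32 18 47
f 44 47 21
f 32 47 44
f 11 44 48
f 44 21 52
f 48 52 22
f 44 52 48
f 12 28 39
f 28 16 42
f 39 42 20
f 28 42 39
f 16 51 29
f 51 22 50
f 29 50 15
f 51 50 29
f 22 52 49
f 52 21 45
f 49 45 13
f 52 45 49
f 21 47 46
f 47 18 34
f 46 34 17
f 47 34 46
f 18 33 38
f 33 12 35
f 38 35 19
f 33 35 38
f 14 40 26
f 40 20 41
f 26 41 15
f 40 41 26
f 14 26 24
f 26 15 25
f 24 25 13
f 26 25 24
f 14 24 31
f 24 13 30
f 31 30 17
f 24 30 31
f 14 31 36
f 31 17 37
f 36 37 19
f 31 37 36
f 14 36 40
f 36 19 43
f 40 43 20
f 36 43 40
f 15 41 29
f 41 20 42
f 29 42 16
f 41 42 29
f 13 25 49
f 25 15 50
f 49 50 22
f 25 50 49
f 17 30 46
f 30 13 45
f 46 45 21
f 30 45 46
f 19 37 38
f 37 17 34
f 38 34 18
f 37 34 38
f 20 43 39
f 43 19 35
f 39 35 12
f 43 35 39
f 54 56 53
f 57 54 53
f 53 56 55
f 55 57 53
f 54 60 56
f 58 54 57
f 58 60 54
f 56 60 55
f 59 57 55
f 55 60 59
f 59 58 57
f 60 58 59
f 62 61 64
f 62 64 63
f 64 61 65
f 64 65 63
f 65 61 66
f 65 66 63
f 66 61 67
f 66 67 63
f 67 61 68
f 67 68 63
f 68 61 69
f 68 69 63
f 69 61 70
f 69 70 63
f 70 61 71
f 70 71 63
f 71 61 62
f 71 62 63
f 73 75 72
f 76 73 72
f 72 75 74
f 74 76 72
f 73 79 75
f 77 73 76
f 77 79 73
f 75 79 74
f 78 76 74
f 74 79 78
f 78 77 76
f 79 77 78



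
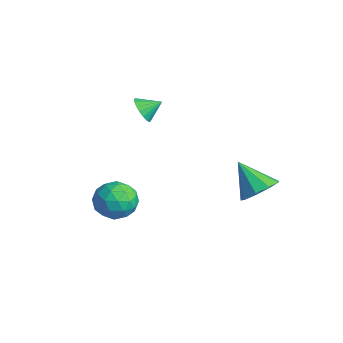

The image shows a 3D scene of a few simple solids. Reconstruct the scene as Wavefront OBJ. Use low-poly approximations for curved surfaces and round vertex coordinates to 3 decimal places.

v 3.462 3.964 0.684
v 3.908 4.682 1.357
v 2.218 3.396 2.116
v 3.347 4.993 0.991
v 2.839 4.822 0.482
v 2.623 4.25 0.068
v 2.8 3.544 -0.058
v 3.287 3.034 0.163
v 3.856 2.959 0.628
v 4.241 3.354 1.12
v 4.262 4.035 1.407
v -2.586 0.625 3.633
v -1.834 0.515 3.383
v -2.274 1.535 4.167
v -1.975 0.715 3.124
v -2.237 0.897 2.966
v -2.568 1.026 2.941
v -2.902 1.075 3.052
v -3.174 1.035 3.278
v -3.33 0.914 3.575
v -3.338 0.736 3.883
v -3.197 0.536 4.142
v -2.935 0.353 4.299
v -2.604 0.225 4.325
v -2.269 0.175 4.214
v -1.997 0.215 3.987
v -1.842 0.336 3.691
v -0.054 -0.857 -0.172
v 0.515 -1.189 -1.148
v -0.715 -2.631 0.048
v -0.146 -2.963 -0.928
v 0.462 -2.679 0.039
v 0.87 -1.583 -0.096
v -1.07 -2.237 -1.004
v -0.662 -1.141 -1.139
v -0.113 -2.042 -1.662
v 0.834 -2.316 -1.017
v -1.034 -1.504 -0.083
v -0.087 -1.778 0.562
v 0.288 -0.867 -0.679
v -0.488 -2.953 -0.421
v -0.131 -2.786 0.148
v 0.203 -2.981 -0.426
v 0.497 -1.099 -0.061
v 0.832 -1.294 -0.634
v 0.8 -2.17 0.063
v -1.032 -2.526 -0.466
v -0.697 -2.721 -1.039
v -0.403 -0.839 -0.674
v -0.069 -1.034 -1.248
v -1 -1.65 -1.163
v 0.254 -1.564 -1.555
v -0.135 -2.607 -1.426
v -0.678 -2.18 -1.47
v -0.438 -1.536 -1.55
v 0.81 -1.725 -1.176
v 0.422 -2.767 -1.047
v 0.779 -2.6 -0.478
v 1.019 -1.956 -0.558
v 0.441 -2.226 -1.478
v -0.622 -1.053 -0.053
v -1.01 -2.095 0.076
v -1.219 -1.864 -0.542
v -0.979 -1.22 -0.622
v -0.065 -1.213 0.326
v -0.454 -2.256 0.455
v 0.238 -2.284 0.45
v 0.478 -1.64 0.37
v -0.641 -1.594 0.378
f 2 1 4
f 2 4 3
f 4 1 5
f 4 5 3
f 5 1 6
f 5 6 3
f 6 1 7
f 6 7 3
f 7 1 8
f 7 8 3
f 8 1 9
f 8 9 3
f 9 1 10
f 9 10 3
f 10 1 11
f 10 11 3
f 11 1 2
f 11 2 3
f 13 12 15
f 13 15 14
f 15 12 16
f 15 16 14
f 16 12 17
f 16 17 14
f 17 12 18
f 17 18 14
f 18 12 19
f 18 19 14
f 19 12 20
f 19 20 14
f 20 12 21
f 20 21 14
f 21 12 22
f 21 22 14
f 22 12 23
f 22 23 14
f 23 12 24
f 23 24 14
f 24 12 25
f 24 25 14
f 25 12 26
f 25 26 14
f 26 12 27
f 26 27 14
f 27 12 13
f 27 13 14
f 28 65 44
f 65 39 68
f 44 68 33
f 65 68 44
f 28 44 40
f 44 33 45
f 40 45 29
f 44 45 40
f 28 40 49
f 40 29 50
f 49 50 35
f 40 50 49
f 28 49 61
f 49 35 64
f 61 64 38
f 49 64 61
f 28 61 65
f 61 38 69
f 65 69 39
f 61 69 65
f 29 45 56
f 45 33 59
f 56 59 37
f 45 59 56
f 33 68 46
f 68 39 67
f 46 67 32
f 68 67 46
f 39 69 66
f 69 38 62
f 66 62 30
f 69 62 66
f 38 64 63
f 64 35 51
f 63 51 34
f 64 51 63
f 35 50 55
f 50 29 52
f 55 52 36
f 50 52 55
f 31 57 43
f 57 37 58
f 43 58 32
f 57 58 43
f 31 43 41
f 43 32 42
f 41 42 30
f 43 42 41
f 31 41 48
f 41 30 47
f 48 47 34
f 41 47 48
f 31 48 53
f 48 34 54
f 53 54 36
f 48 54 53
f 31 53 57
f 53 36 60
f 57 60 37
f 53 60 57
f 32 58 46
f 58 37 59
f 46 59 33
f 58 59 46
f 30 42 66
f 42 32 67
f 66 67 39
f 42 67 66
f 34 47 63
f 47 30 62
f 63 62 38
f 47 62 63
f 36 54 55
f 54 34 51
f 55 51 35
f 54 51 55
f 37 60 56
f 60 36 52
f 56 52 29
f 60 52 56



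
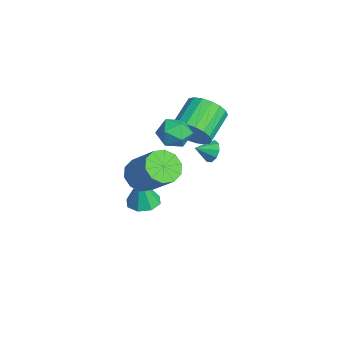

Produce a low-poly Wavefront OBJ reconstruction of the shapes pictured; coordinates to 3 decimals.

v 1.167 -1.438 3.005
v 1.971 -1.163 2.613
v 1.429 -2.857 2.547
v 2.233 -2.582 2.155
v 2.146 -2.591 3.086
v 1.983 -1.714 3.37
v 1.417 -2.306 1.79
v 1.254 -1.429 2.074
v 2.125 -1.699 1.862
v 2.576 -1.875 2.664
v 0.824 -2.145 2.496
v 1.275 -2.321 3.298
v 3.191 -3.903 1.011
v 3.919 -4.12 0.425
v 5.297 -3.434 1.882
v 4.569 -3.217 2.469
v 3.757 -3.561 0.315
v 5.135 -2.874 1.773
v 3.378 -3.131 0.471
v 4.756 -2.445 1.929
v 2.928 -2.997 0.834
v 4.306 -2.311 2.291
v 2.578 -3.209 1.264
v 3.956 -2.523 2.722
v 2.463 -3.686 1.598
v 3.841 -3 3.055
v 2.625 -4.246 1.707
v 4.003 -3.559 3.165
v 3.004 -4.675 1.551
v 4.382 -3.989 3.009
v 3.454 -4.809 1.189
v 4.832 -4.123 2.646
v 3.804 -4.597 0.758
v 5.182 -3.911 2.216
v 0.871 -0.989 1.778
v 1.504 -0.942 2.652
v 0.281 0.175 3.476
v -0.351 0.129 2.602
v 1.661 -0.573 2.386
v 0.439 0.544 3.211
v 1.662 -0.287 2
v 0.44 0.83 2.824
v 1.506 -0.14 1.569
v 0.284 0.977 2.394
v 1.225 -0.161 1.18
v 0.002 0.956 2.005
v 0.873 -0.346 0.91
v -0.349 0.771 1.735
v 0.521 -0.658 0.811
v -0.701 0.459 1.636
v 0.239 -1.035 0.904
v -0.984 0.082 1.728
v 0.081 -1.404 1.169
v -1.141 -0.287 1.994
v 0.08 -1.69 1.556
v -1.142 -0.573 2.38
v 0.236 -1.837 1.986
v -0.986 -0.72 2.811
v 0.518 -1.816 2.375
v -0.705 -0.699 3.2
v 0.869 -1.631 2.645
v -0.353 -0.514 3.47
v 1.221 -1.319 2.744
v -0.001 -0.202 3.569
v -1.998 0.828 -1.819
v -1.478 1.076 -1.421
v -1.922 -0.068 -1.361
v -1.899 1.15 -1.206
v -2.366 1.075 -1.277
v -2.661 0.883 -1.603
v -2.646 0.667 -2.029
v -2.327 0.525 -2.358
v -1.854 0.526 -2.434
v -1.449 0.668 -2.223
v -1.3 0.885 -1.823
v -0.42 -3.035 -3.764
v 0.437 -2.838 -3.79
v -0.32 -3.225 -1.936
v 0.05 -2.293 -3.712
v -0.613 -2.182 -3.665
v -1.163 -2.571 -3.675
v -1.277 -3.232 -3.737
v -0.89 -3.777 -3.815
v -0.227 -3.888 -3.863
v 0.323 -3.499 -3.853
f 1 12 6
f 1 6 2
f 1 2 8
f 1 8 11
f 1 11 12
f 2 6 10
f 6 12 5
f 12 11 3
f 11 8 7
f 8 2 9
f 4 10 5
f 4 5 3
f 4 3 7
f 4 7 9
f 4 9 10
f 5 10 6
f 3 5 12
f 7 3 11
f 9 7 8
f 10 9 2
f 14 13 17
f 14 17 15
f 15 17 18
f 15 18 16
f 17 13 19
f 17 19 18
f 18 19 20
f 18 20 16
f 19 13 21
f 19 21 20
f 20 21 22
f 20 22 16
f 21 13 23
f 21 23 22
f 22 23 24
f 22 24 16
f 23 13 25
f 23 25 24
f 24 25 26
f 24 26 16
f 25 13 27
f 25 27 26
f 26 27 28
f 26 28 16
f 27 13 29
f 27 29 28
f 28 29 30
f 28 30 16
f 29 13 31
f 29 31 30
f 30 31 32
f 30 32 16
f 31 13 33
f 31 33 32
f 32 33 34
f 32 34 16
f 33 13 14
f 33 14 34
f 34 14 15
f 34 15 16
f 36 35 39
f 36 39 37
f 37 39 40
f 37 40 38
f 39 35 41
f 39 41 40
f 40 41 42
f 40 42 38
f 41 35 43
f 41 43 42
f 42 43 44
f 42 44 38
f 43 35 45
f 43 45 44
f 44 45 46
f 44 46 38
f 45 35 47
f 45 47 46
f 46 47 48
f 46 48 38
f 47 35 49
f 47 49 48
f 48 49 50
f 48 50 38
f 49 35 51
f 49 51 50
f 50 51 52
f 50 52 38
f 51 35 53
f 51 53 52
f 52 53 54
f 52 54 38
f 53 35 55
f 53 55 54
f 54 55 56
f 54 56 38
f 55 35 57
f 55 57 56
f 56 57 58
f 56 58 38
f 57 35 59
f 57 59 58
f 58 59 60
f 58 60 38
f 59 35 61
f 59 61 60
f 60 61 62
f 60 62 38
f 61 35 63
f 61 63 62
f 62 63 64
f 62 64 38
f 63 35 36
f 63 36 64
f 64 36 37
f 64 37 38
f 66 65 68
f 66 68 67
f 68 65 69
f 68 69 67
f 69 65 70
f 69 70 67
f 70 65 71
f 70 71 67
f 71 65 72
f 71 72 67
f 72 65 73
f 72 73 67
f 73 65 74
f 73 74 67
f 74 65 75
f 74 75 67
f 75 65 66
f 75 66 67
f 77 76 79
f 77 79 78
f 79 76 80
f 79 80 78
f 80 76 81
f 80 81 78
f 81 76 82
f 81 82 78
f 82 76 83
f 82 83 78
f 83 76 84
f 83 84 78
f 84 76 85
f 84 85 78
f 85 76 77
f 85 77 78



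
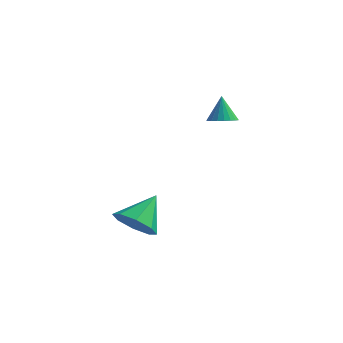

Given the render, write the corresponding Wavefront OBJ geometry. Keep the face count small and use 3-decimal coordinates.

v 0.011 3.081 0.578
v 0.614 3.25 0.652
v -0.231 3.459 1.702
v 0.508 3.469 0.555
v 0.315 3.621 0.462
v 0.071 3.679 0.39
v -0.184 3.634 0.35
v -0.406 3.494 0.349
v -0.555 3.282 0.388
v -0.606 3.035 0.46
v -0.55 2.797 0.553
v -0.397 2.607 0.649
v -0.174 2.499 0.734
v 0.081 2.492 0.792
v 0.325 2.587 0.812
v 0.514 2.767 0.793
v 0.616 3.002 0.736
v -1.037 -2.074 -3.03
v -0.183 -1.909 -3.435
v -0.783 -0.846 -1.99
v -0.723 -1.527 -3.754
v -1.448 -1.465 -3.649
v -1.932 -1.761 -3.181
v -1.892 -2.24 -2.626
v -1.352 -2.622 -2.307
v -0.627 -2.683 -2.412
v -0.143 -2.388 -2.879
f 2 1 4
f 2 4 3
f 4 1 5
f 4 5 3
f 5 1 6
f 5 6 3
f 6 1 7
f 6 7 3
f 7 1 8
f 7 8 3
f 8 1 9
f 8 9 3
f 9 1 10
f 9 10 3
f 10 1 11
f 10 11 3
f 11 1 12
f 11 12 3
f 12 1 13
f 12 13 3
f 13 1 14
f 13 14 3
f 14 1 15
f 14 15 3
f 15 1 16
f 15 16 3
f 16 1 17
f 16 17 3
f 17 1 2
f 17 2 3
f 19 18 21
f 19 21 20
f 21 18 22
f 21 22 20
f 22 18 23
f 22 23 20
f 23 18 24
f 23 24 20
f 24 18 25
f 24 25 20
f 25 18 26
f 25 26 20
f 26 18 27
f 26 27 20
f 27 18 19
f 27 19 20



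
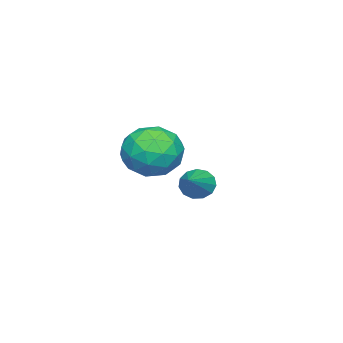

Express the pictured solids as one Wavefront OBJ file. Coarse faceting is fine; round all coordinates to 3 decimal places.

v -4.663 -0.224 -3.381
v -4.431 0.138 -3.971
v -3.237 0.104 -2.619
v -4.621 0.414 -3.733
v -4.825 0.488 -3.384
v -4.977 0.336 -3.033
v -5.03 0.006 -2.793
v -4.966 -0.397 -2.74
v -4.806 -0.745 -2.89
v -4.6 -0.927 -3.196
v -4.415 -0.886 -3.561
v -4.308 -0.635 -3.869
v -4.314 -0.253 -4.022
v 0.128 1.379 -0.062
v 0.632 0.652 -0.887
v -0.892 -0.132 0.647
v -0.388 -0.859 -0.178
v 0.283 -0.407 0.721
v 0.913 0.527 0.283
v -1.173 -0.007 -0.523
v -0.543 0.927 -0.961
v -0.172 -0.205 -1.171
v 0.728 -0.451 -0.402
v -0.988 0.971 0.162
v -0.088 0.725 0.931
v 0.469 1.149 -0.537
v -0.729 -0.629 0.297
v -0.335 -0.363 0.825
v -0.039 -0.79 0.34
v 0.635 1.075 0.151
v 0.931 0.648 -0.334
v 0.726 0.025 0.611
v -1.191 -0.128 0.094
v -0.895 -0.555 -0.391
v -0.221 1.31 -0.58
v 0.075 0.883 -1.065
v -0.986 0.495 -0.851
v 0.293 0.218 -1.188
v -0.306 -0.671 -0.772
v -0.768 -0.17 -0.975
v -0.397 0.379 -1.232
v 0.822 0.073 -0.737
v 0.223 -0.816 -0.32
v 0.617 -0.55 0.208
v 0.988 -0.001 -0.049
v 0.35 -0.431 -0.904
v -0.483 1.336 0.08
v -1.082 0.447 0.497
v -1.248 0.521 -0.191
v -0.877 1.07 -0.448
v 0.046 1.191 0.532
v -0.553 0.302 0.948
v 0.137 0.141 0.992
v 0.508 0.69 0.735
v -0.61 0.951 0.664
f 2 1 4
f 2 4 3
f 4 1 5
f 4 5 3
f 5 1 6
f 5 6 3
f 6 1 7
f 6 7 3
f 7 1 8
f 7 8 3
f 8 1 9
f 8 9 3
f 9 1 10
f 9 10 3
f 10 1 11
f 10 11 3
f 11 1 12
f 11 12 3
f 12 1 13
f 12 13 3
f 13 1 2
f 13 2 3
f 14 51 30
f 51 25 54
f 30 54 19
f 51 54 30
f 14 30 26
f 30 19 31
f 26 31 15
f 30 31 26
f 14 26 35
f 26 15 36
f 35 36 21
f 26 36 35
f 14 35 47
f 35 21 50
f 47 50 24
f 35 50 47
f 14 47 51
f 47 24 55
f 51 55 25
f 47 55 51
f 15 31 42
f 31 19 45
f 42 45 23
f 31 45 42
f 19 54 32
f 54 25 53
f 32 53 18
f 54 53 32
f 25 55 52
f 55 24 48
f 52 48 16
f 55 48 52
f 24 50 49
f 50 21 37
f 49 37 20
f 50 37 49
f 21 36 41
f 36 15 38
f 41 38 22
f 36 38 41
f 17 43 29
f 43 23 44
f 29 44 18
f 43 44 29
f 17 29 27
f 29 18 28
f 27 28 16
f 29 28 27
f 17 27 34
f 27 16 33
f 34 33 20
f 27 33 34
f 17 34 39
f 34 20 40
f 39 40 22
f 34 40 39
f 17 39 43
f 39 22 46
f 43 46 23
f 39 46 43
f 18 44 32
f 44 23 45
f 32 45 19
f 44 45 32
f 16 28 52
f 28 18 53
f 52 53 25
f 28 53 52
f 20 33 49
f 33 16 48
f 49 48 24
f 33 48 49
f 22 40 41
f 40 20 37
f 41 37 21
f 40 37 41
f 23 46 42
f 46 22 38
f 42 38 15
f 46 38 42

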